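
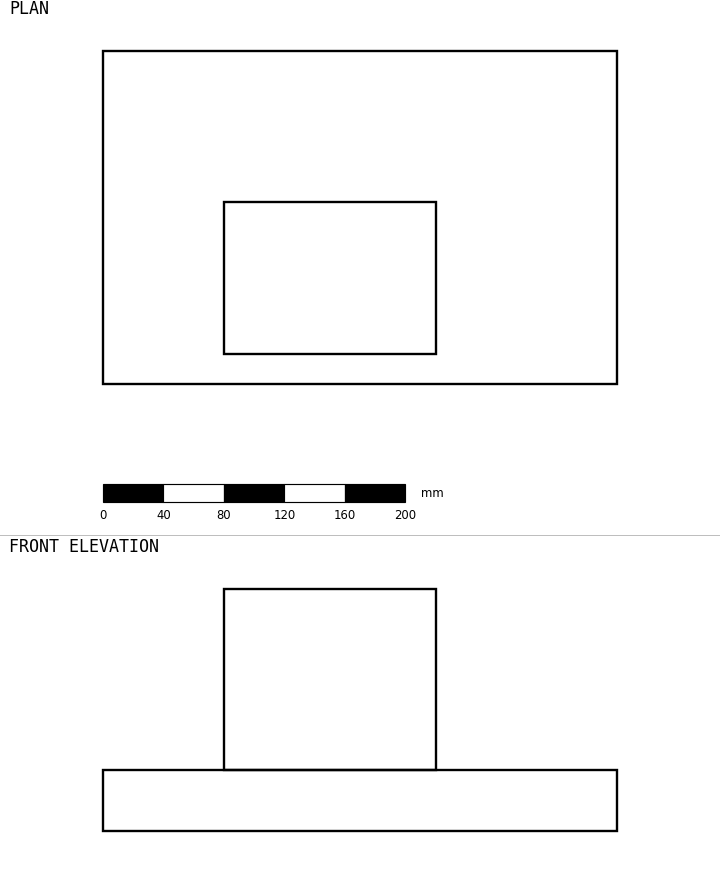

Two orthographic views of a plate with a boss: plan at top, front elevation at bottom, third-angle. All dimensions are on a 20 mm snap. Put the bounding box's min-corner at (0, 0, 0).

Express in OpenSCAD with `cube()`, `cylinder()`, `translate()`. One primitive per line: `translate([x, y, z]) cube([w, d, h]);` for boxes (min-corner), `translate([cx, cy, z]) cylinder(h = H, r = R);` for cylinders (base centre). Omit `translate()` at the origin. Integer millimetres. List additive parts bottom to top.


cube([340, 220, 40]);
translate([80, 20, 40]) cube([140, 100, 120]);


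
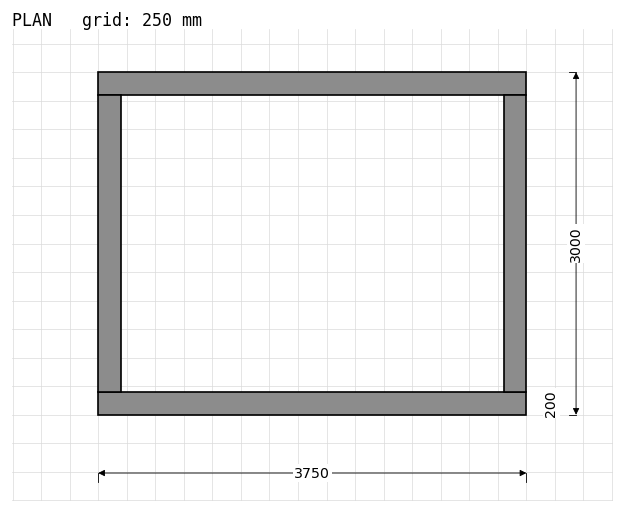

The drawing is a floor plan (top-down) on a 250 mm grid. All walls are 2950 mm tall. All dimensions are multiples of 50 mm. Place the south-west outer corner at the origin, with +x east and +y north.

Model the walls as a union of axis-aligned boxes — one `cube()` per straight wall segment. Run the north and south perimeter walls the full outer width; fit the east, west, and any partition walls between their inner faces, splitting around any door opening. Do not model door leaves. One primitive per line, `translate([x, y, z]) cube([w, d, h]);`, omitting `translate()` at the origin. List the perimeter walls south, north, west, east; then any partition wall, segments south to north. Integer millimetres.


cube([3750, 200, 2950]);
translate([0, 2800, 0]) cube([3750, 200, 2950]);
translate([0, 200, 0]) cube([200, 2600, 2950]);
translate([3550, 200, 0]) cube([200, 2600, 2950]);


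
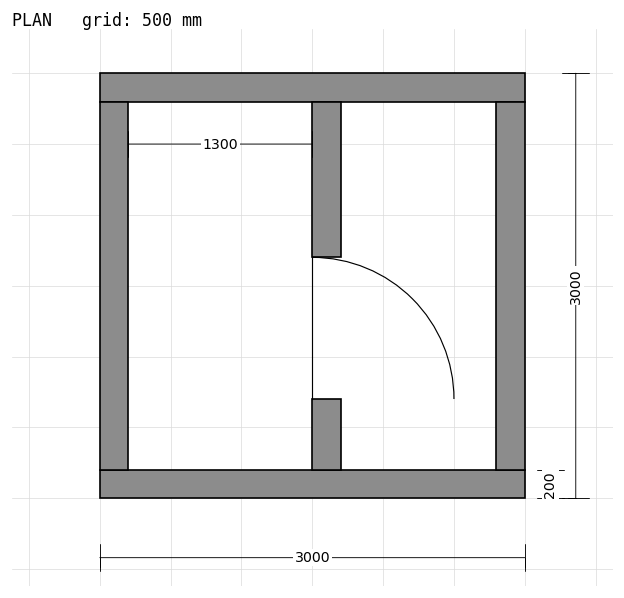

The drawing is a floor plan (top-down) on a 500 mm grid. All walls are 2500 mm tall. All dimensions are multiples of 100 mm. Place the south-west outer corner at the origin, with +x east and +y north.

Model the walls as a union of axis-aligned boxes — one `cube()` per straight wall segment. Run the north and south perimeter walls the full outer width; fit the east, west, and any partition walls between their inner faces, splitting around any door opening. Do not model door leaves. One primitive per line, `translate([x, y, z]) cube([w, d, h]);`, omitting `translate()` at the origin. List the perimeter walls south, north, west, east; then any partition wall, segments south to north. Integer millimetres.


cube([3000, 200, 2500]);
translate([0, 2800, 0]) cube([3000, 200, 2500]);
translate([0, 200, 0]) cube([200, 2600, 2500]);
translate([2800, 200, 0]) cube([200, 2600, 2500]);
translate([1500, 200, 0]) cube([200, 500, 2500]);
translate([1500, 1700, 0]) cube([200, 1100, 2500]);


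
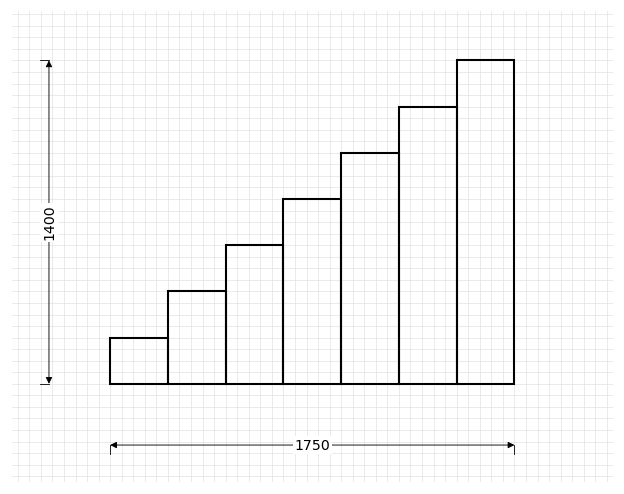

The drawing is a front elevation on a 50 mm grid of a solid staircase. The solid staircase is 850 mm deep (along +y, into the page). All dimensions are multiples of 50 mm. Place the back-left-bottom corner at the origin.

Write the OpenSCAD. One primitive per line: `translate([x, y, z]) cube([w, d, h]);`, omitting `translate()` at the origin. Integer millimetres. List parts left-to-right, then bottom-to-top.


cube([250, 850, 200]);
translate([250, 0, 0]) cube([250, 850, 400]);
translate([500, 0, 0]) cube([250, 850, 600]);
translate([750, 0, 0]) cube([250, 850, 800]);
translate([1000, 0, 0]) cube([250, 850, 1000]);
translate([1250, 0, 0]) cube([250, 850, 1200]);
translate([1500, 0, 0]) cube([250, 850, 1400]);


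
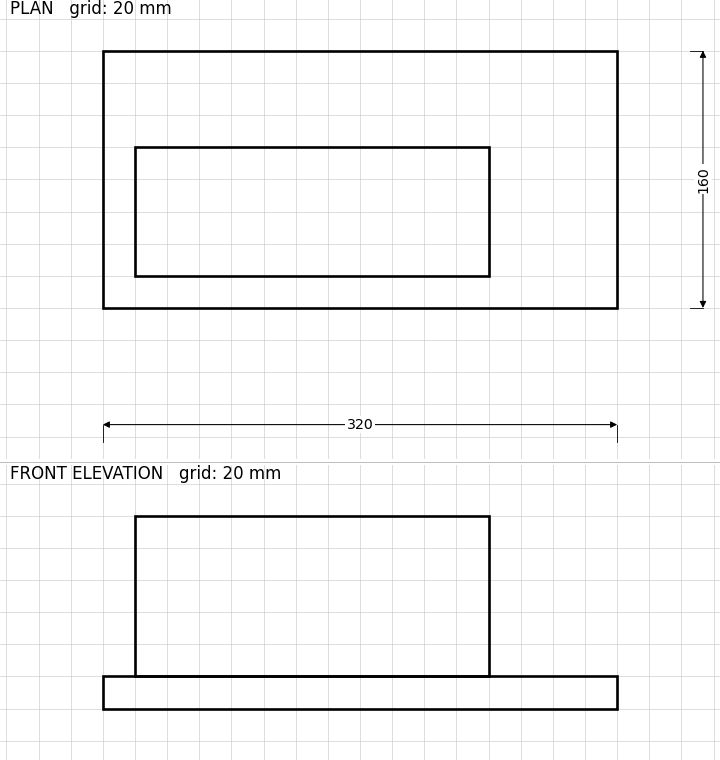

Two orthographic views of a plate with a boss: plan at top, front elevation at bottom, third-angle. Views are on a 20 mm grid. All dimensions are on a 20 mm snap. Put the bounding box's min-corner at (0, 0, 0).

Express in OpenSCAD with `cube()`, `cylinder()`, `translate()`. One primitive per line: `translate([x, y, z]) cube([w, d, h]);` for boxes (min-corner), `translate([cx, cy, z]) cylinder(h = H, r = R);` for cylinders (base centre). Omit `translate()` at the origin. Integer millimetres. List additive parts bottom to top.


cube([320, 160, 20]);
translate([20, 20, 20]) cube([220, 80, 100]);


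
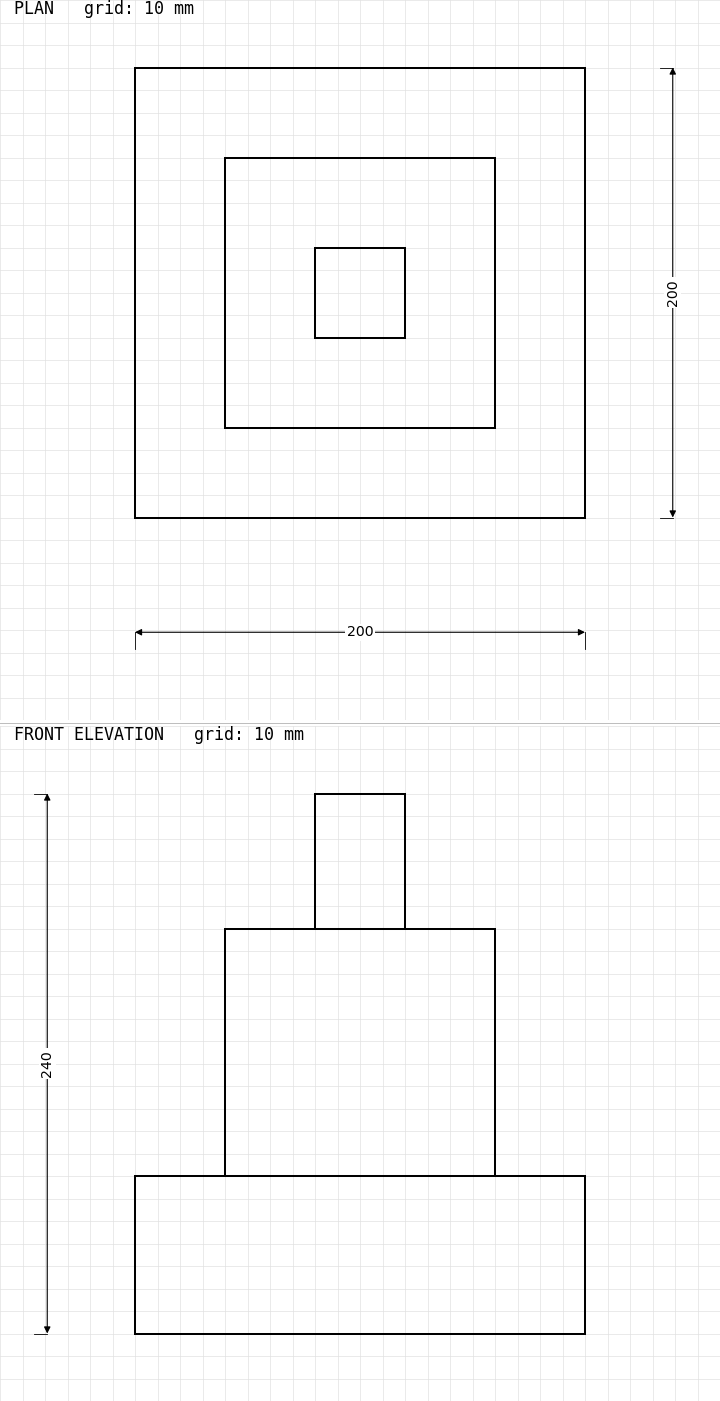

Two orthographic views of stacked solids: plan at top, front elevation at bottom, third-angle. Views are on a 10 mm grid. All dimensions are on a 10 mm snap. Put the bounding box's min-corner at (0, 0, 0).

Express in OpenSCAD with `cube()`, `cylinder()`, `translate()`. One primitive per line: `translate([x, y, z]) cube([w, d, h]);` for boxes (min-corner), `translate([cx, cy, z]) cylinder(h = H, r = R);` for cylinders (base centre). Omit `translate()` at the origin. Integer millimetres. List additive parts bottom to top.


cube([200, 200, 70]);
translate([40, 40, 70]) cube([120, 120, 110]);
translate([80, 80, 180]) cube([40, 40, 60]);


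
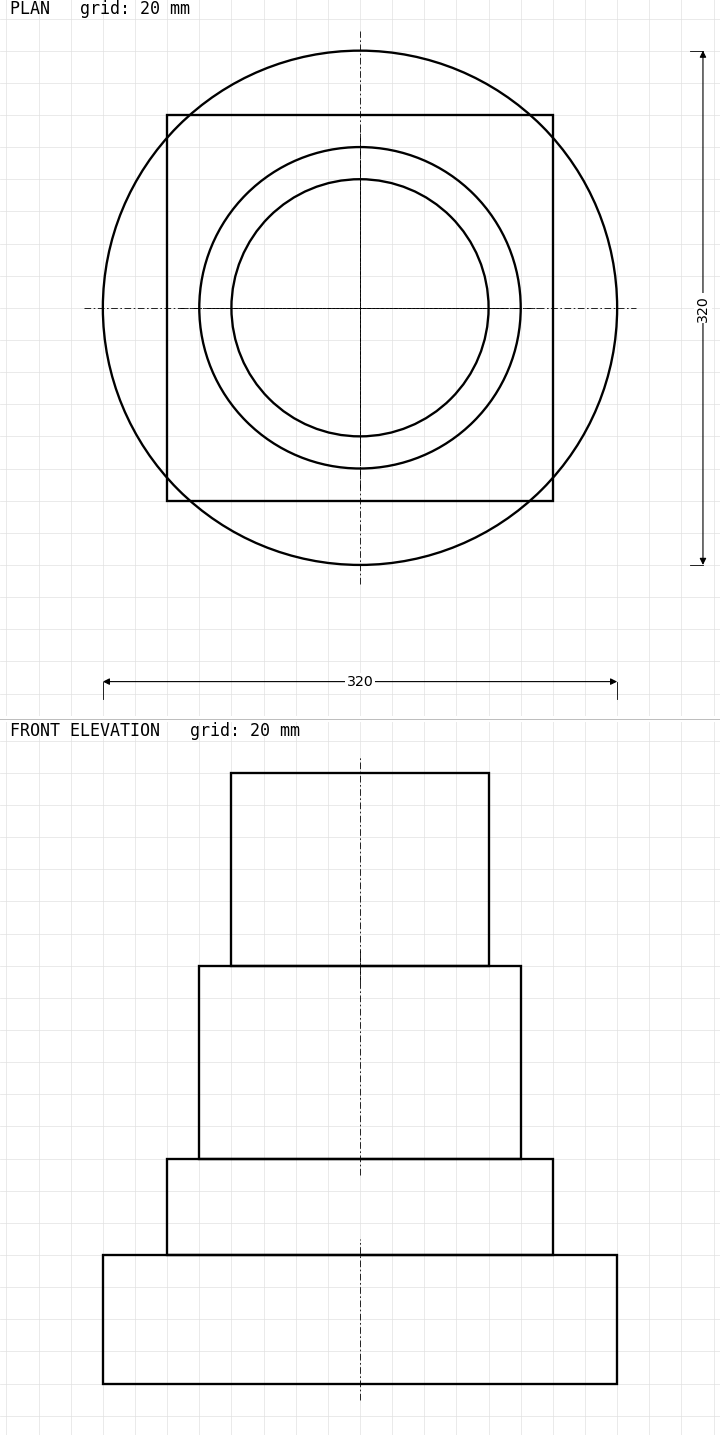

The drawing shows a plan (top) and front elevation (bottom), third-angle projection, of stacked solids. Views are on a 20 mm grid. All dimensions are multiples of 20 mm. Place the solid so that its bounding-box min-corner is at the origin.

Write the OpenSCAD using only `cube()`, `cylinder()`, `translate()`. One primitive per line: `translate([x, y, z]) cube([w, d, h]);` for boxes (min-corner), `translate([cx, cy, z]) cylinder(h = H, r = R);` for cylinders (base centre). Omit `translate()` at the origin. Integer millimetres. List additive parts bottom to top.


translate([160, 160, 0]) cylinder(h = 80, r = 160);
translate([40, 40, 80]) cube([240, 240, 60]);
translate([160, 160, 140]) cylinder(h = 120, r = 100);
translate([160, 160, 260]) cylinder(h = 120, r = 80);


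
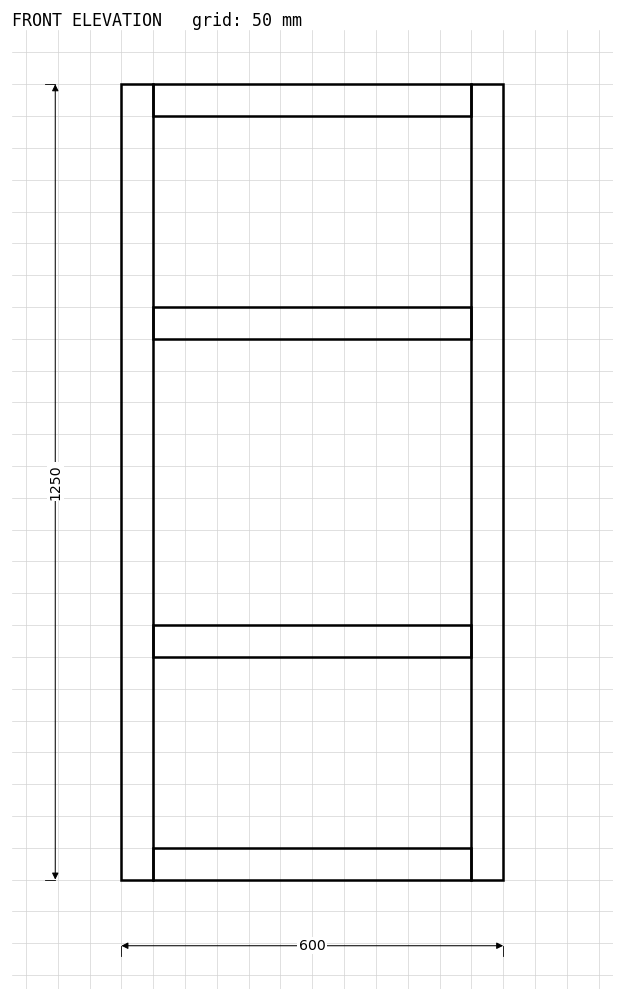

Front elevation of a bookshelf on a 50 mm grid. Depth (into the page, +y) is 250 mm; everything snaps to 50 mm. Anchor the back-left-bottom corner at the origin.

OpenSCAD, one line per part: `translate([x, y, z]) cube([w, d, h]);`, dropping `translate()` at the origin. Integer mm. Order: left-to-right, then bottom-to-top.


cube([50, 250, 1250]);
translate([50, 0, 0]) cube([500, 250, 50]);
translate([50, 0, 350]) cube([500, 250, 50]);
translate([50, 0, 850]) cube([500, 250, 50]);
translate([50, 0, 1200]) cube([500, 250, 50]);
translate([550, 0, 0]) cube([50, 250, 1250]);


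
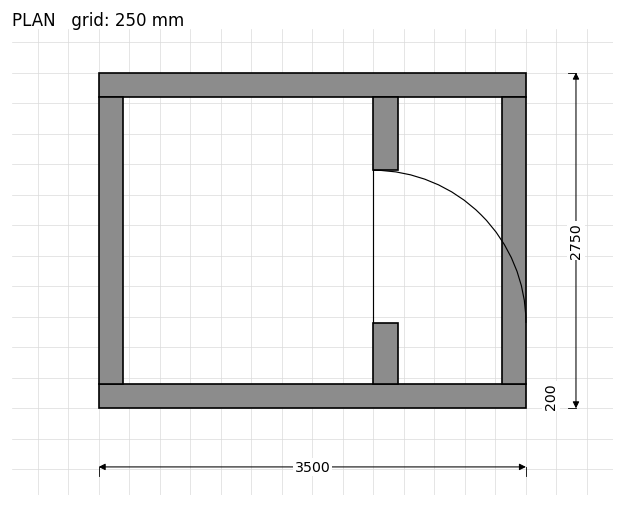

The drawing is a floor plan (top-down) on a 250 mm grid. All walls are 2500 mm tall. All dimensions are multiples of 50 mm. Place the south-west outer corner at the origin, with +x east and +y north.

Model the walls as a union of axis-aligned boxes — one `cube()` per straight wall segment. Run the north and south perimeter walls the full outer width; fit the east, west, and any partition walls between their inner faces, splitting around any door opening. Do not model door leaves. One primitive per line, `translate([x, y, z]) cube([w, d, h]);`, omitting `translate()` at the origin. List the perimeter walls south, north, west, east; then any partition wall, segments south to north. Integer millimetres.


cube([3500, 200, 2500]);
translate([0, 2550, 0]) cube([3500, 200, 2500]);
translate([0, 200, 0]) cube([200, 2350, 2500]);
translate([3300, 200, 0]) cube([200, 2350, 2500]);
translate([2250, 200, 0]) cube([200, 500, 2500]);
translate([2250, 1950, 0]) cube([200, 600, 2500]);


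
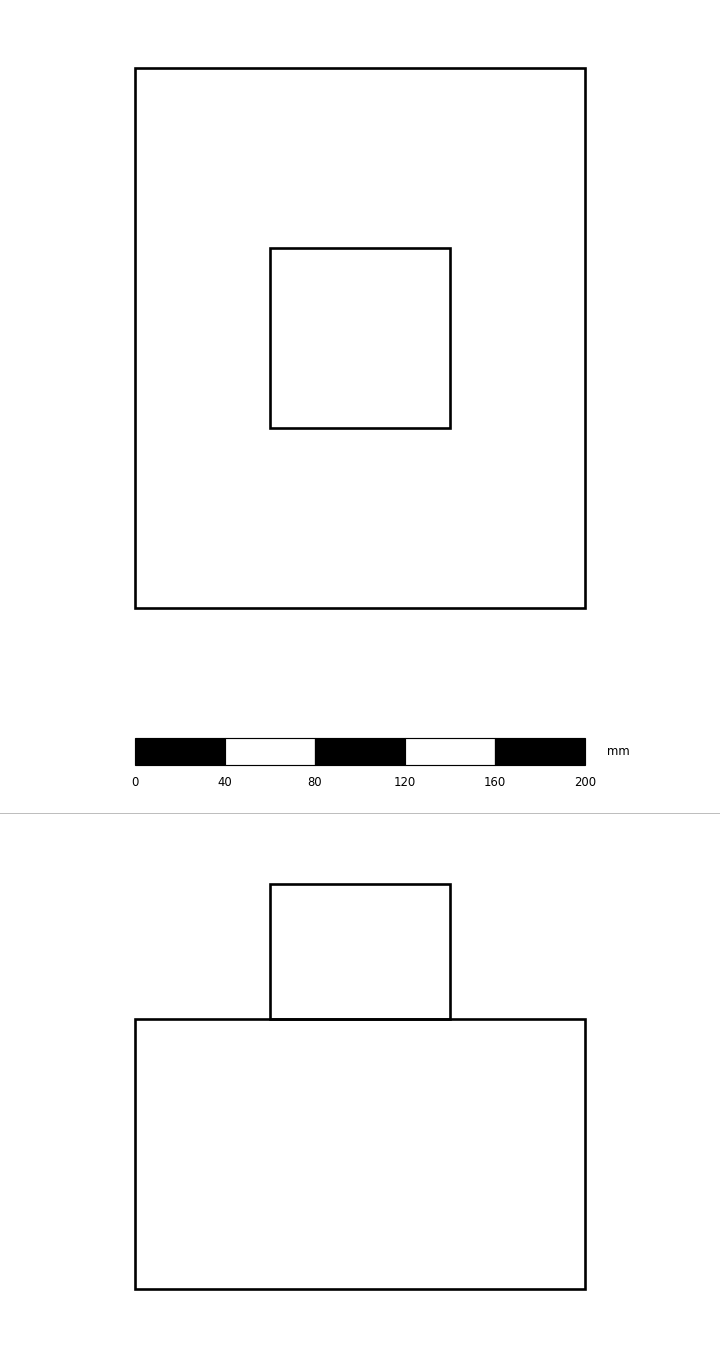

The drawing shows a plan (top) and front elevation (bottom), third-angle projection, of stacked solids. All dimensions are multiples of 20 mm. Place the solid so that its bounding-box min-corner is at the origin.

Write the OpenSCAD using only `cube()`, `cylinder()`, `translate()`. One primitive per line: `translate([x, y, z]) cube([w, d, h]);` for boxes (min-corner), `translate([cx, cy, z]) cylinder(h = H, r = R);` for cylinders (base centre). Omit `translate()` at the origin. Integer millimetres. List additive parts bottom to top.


cube([200, 240, 120]);
translate([60, 80, 120]) cube([80, 80, 60]);


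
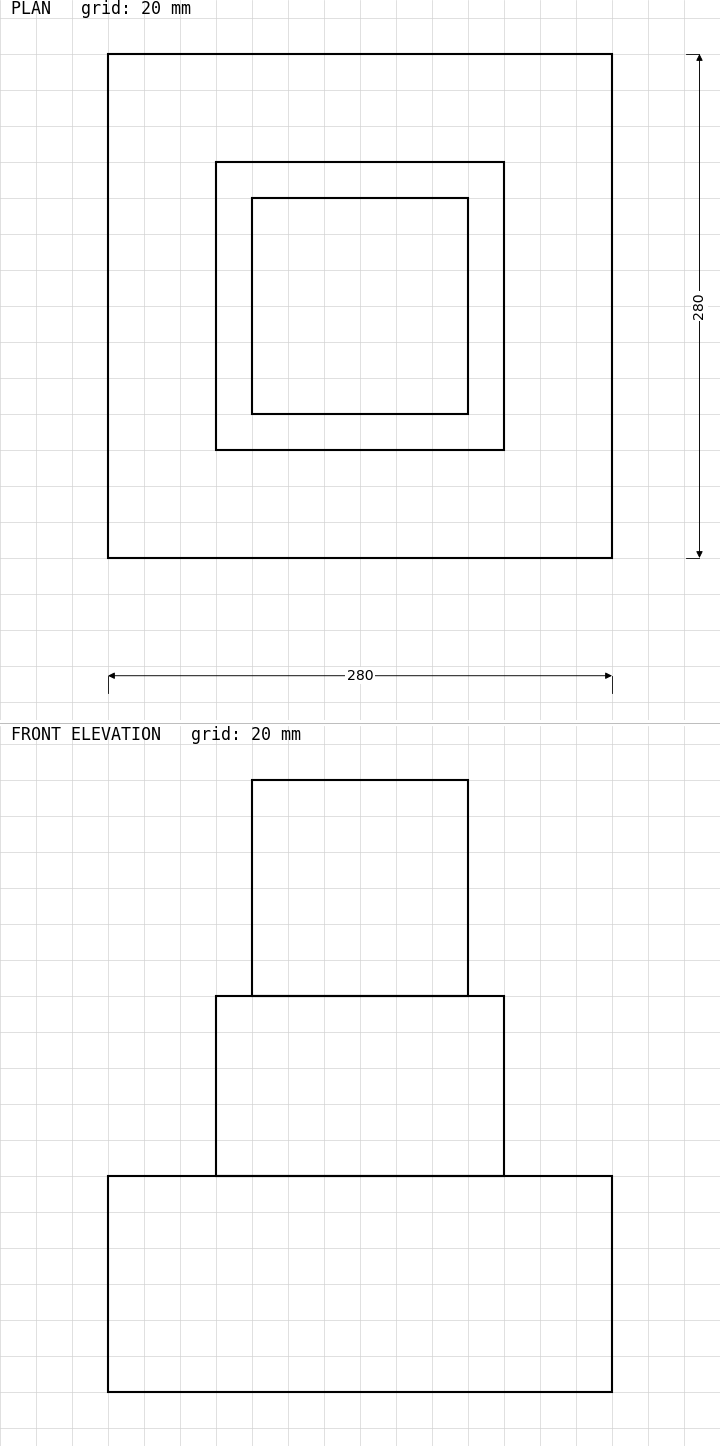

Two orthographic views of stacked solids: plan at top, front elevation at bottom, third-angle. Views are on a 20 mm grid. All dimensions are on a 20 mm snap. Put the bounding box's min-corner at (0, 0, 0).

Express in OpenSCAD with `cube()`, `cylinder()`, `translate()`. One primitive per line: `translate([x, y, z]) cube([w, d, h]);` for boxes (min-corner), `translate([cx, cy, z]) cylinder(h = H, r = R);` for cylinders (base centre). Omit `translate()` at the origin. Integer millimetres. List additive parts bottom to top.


cube([280, 280, 120]);
translate([60, 60, 120]) cube([160, 160, 100]);
translate([80, 80, 220]) cube([120, 120, 120]);


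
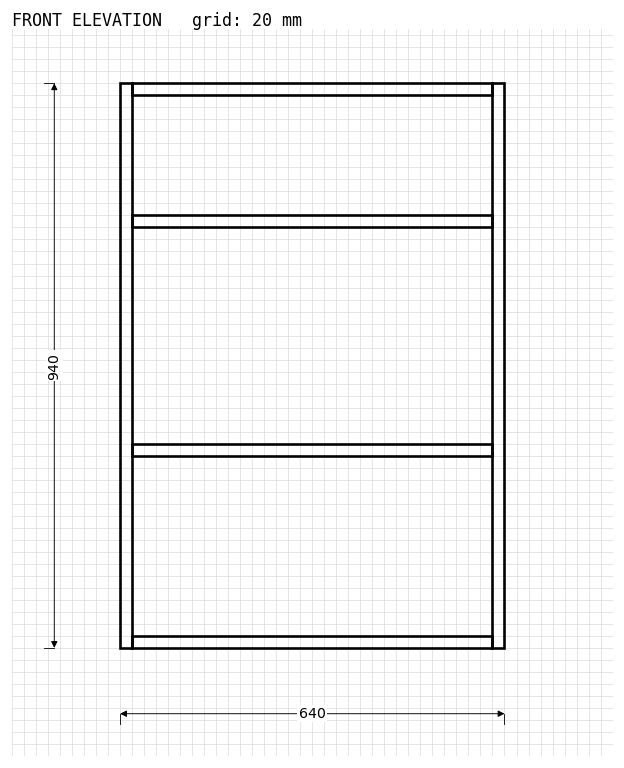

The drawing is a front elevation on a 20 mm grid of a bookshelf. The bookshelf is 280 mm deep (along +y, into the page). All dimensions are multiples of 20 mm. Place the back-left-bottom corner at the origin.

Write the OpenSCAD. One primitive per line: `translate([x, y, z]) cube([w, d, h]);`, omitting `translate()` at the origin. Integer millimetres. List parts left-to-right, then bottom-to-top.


cube([20, 280, 940]);
translate([20, 0, 0]) cube([600, 280, 20]);
translate([20, 0, 320]) cube([600, 280, 20]);
translate([20, 0, 700]) cube([600, 280, 20]);
translate([20, 0, 920]) cube([600, 280, 20]);
translate([620, 0, 0]) cube([20, 280, 940]);


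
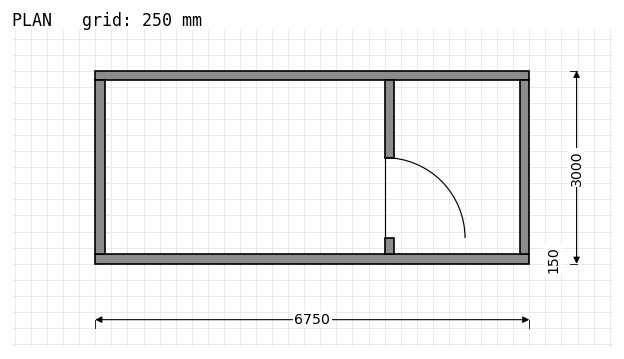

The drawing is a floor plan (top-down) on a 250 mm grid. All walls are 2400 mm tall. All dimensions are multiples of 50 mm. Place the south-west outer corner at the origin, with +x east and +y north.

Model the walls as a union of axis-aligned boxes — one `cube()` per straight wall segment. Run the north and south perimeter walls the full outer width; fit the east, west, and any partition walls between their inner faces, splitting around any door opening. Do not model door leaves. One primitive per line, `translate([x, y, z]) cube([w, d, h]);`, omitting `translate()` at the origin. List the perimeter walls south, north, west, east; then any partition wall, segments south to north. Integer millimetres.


cube([6750, 150, 2400]);
translate([0, 2850, 0]) cube([6750, 150, 2400]);
translate([0, 150, 0]) cube([150, 2700, 2400]);
translate([6600, 150, 0]) cube([150, 2700, 2400]);
translate([4500, 150, 0]) cube([150, 250, 2400]);
translate([4500, 1650, 0]) cube([150, 1200, 2400]);


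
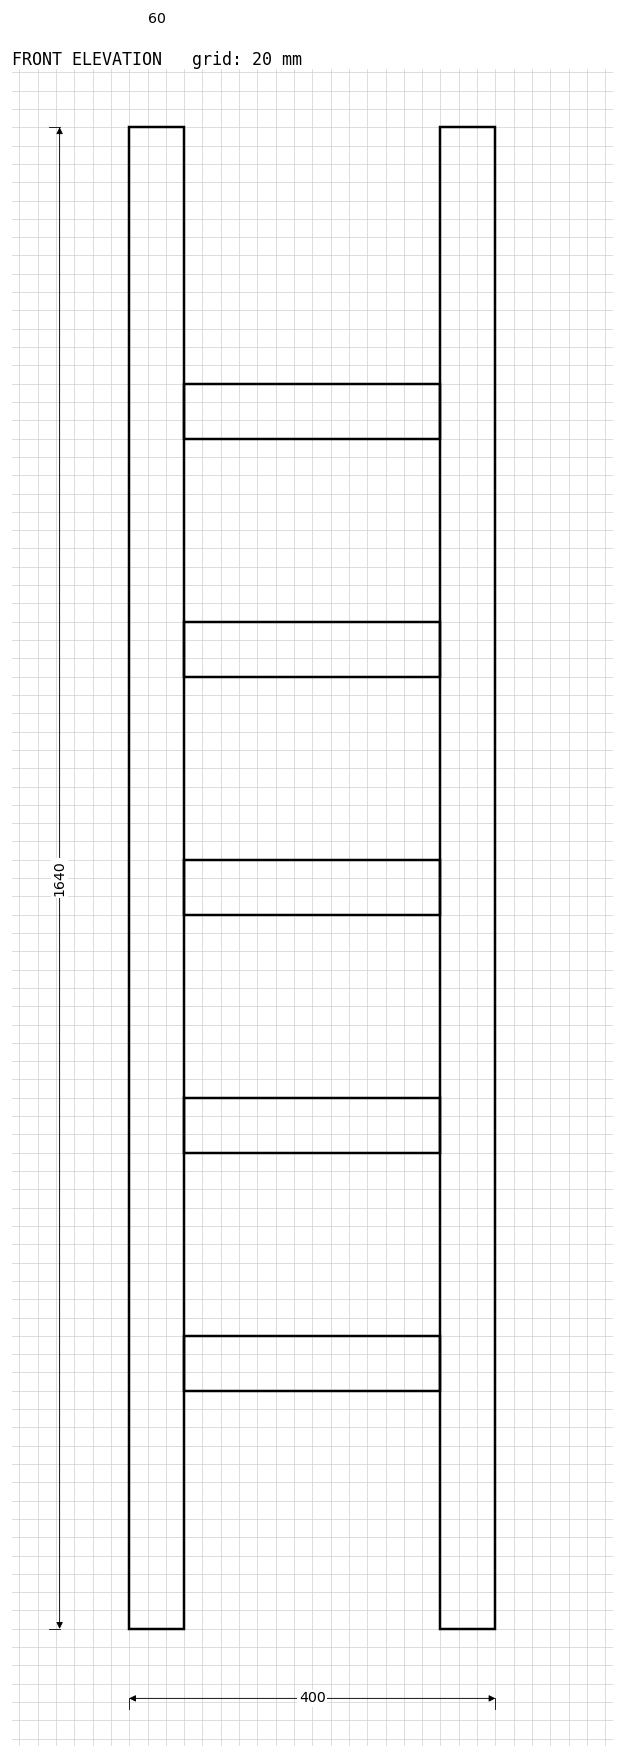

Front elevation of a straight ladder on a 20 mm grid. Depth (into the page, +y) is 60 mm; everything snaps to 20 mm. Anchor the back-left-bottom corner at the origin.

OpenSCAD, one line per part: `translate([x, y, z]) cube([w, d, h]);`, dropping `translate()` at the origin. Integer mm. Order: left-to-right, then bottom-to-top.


cube([60, 60, 1640]);
translate([60, 0, 260]) cube([280, 60, 60]);
translate([60, 0, 520]) cube([280, 60, 60]);
translate([60, 0, 780]) cube([280, 60, 60]);
translate([60, 0, 1040]) cube([280, 60, 60]);
translate([60, 0, 1300]) cube([280, 60, 60]);
translate([340, 0, 0]) cube([60, 60, 1640]);


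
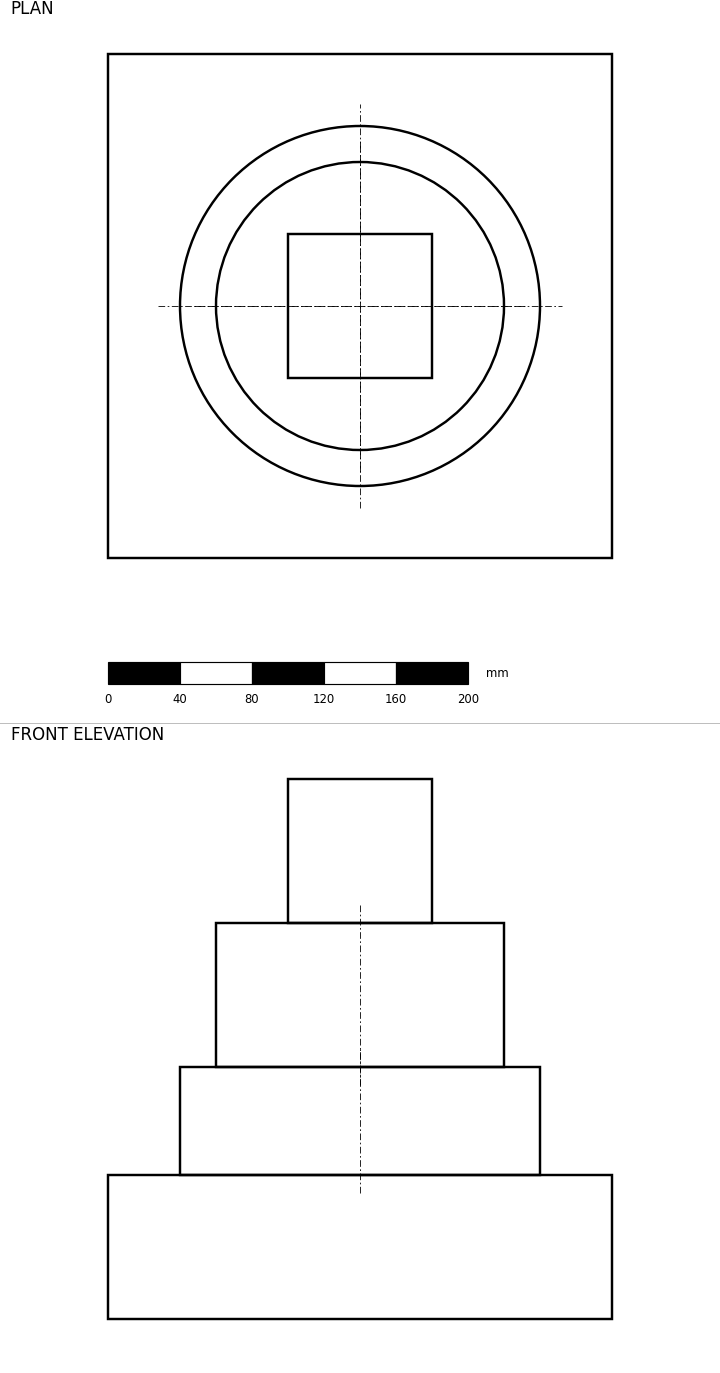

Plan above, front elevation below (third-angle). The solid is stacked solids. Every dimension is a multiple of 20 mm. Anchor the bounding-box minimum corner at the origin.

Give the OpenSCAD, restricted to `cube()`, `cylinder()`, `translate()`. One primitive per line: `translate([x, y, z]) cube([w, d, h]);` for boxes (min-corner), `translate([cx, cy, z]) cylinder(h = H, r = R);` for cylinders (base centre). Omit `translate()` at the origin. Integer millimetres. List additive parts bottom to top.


cube([280, 280, 80]);
translate([140, 140, 80]) cylinder(h = 60, r = 100);
translate([140, 140, 140]) cylinder(h = 80, r = 80);
translate([100, 100, 220]) cube([80, 80, 80]);


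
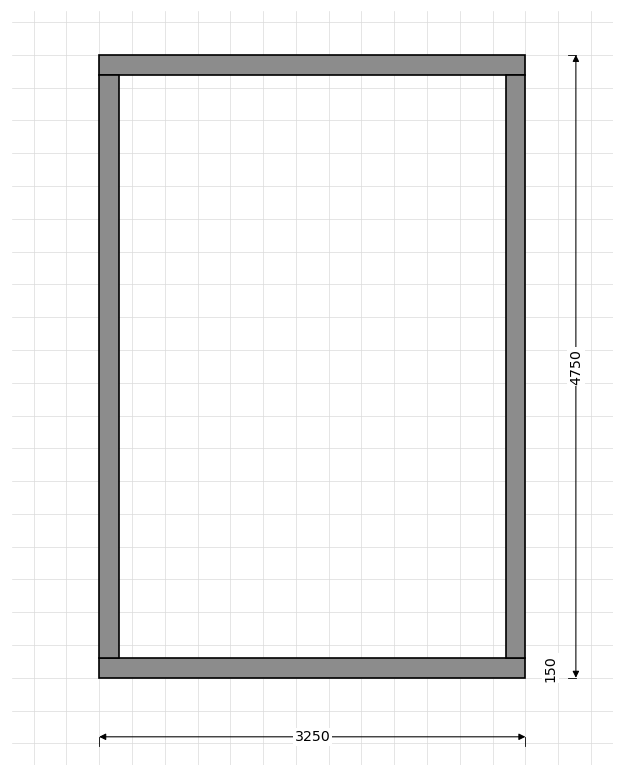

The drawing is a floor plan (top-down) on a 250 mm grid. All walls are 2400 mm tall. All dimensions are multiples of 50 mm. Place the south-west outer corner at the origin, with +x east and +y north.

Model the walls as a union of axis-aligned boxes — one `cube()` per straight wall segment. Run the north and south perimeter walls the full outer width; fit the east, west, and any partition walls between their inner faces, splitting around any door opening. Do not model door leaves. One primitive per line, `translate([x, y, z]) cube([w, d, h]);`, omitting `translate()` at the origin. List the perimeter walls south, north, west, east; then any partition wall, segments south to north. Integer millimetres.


cube([3250, 150, 2400]);
translate([0, 4600, 0]) cube([3250, 150, 2400]);
translate([0, 150, 0]) cube([150, 4450, 2400]);
translate([3100, 150, 0]) cube([150, 4450, 2400]);


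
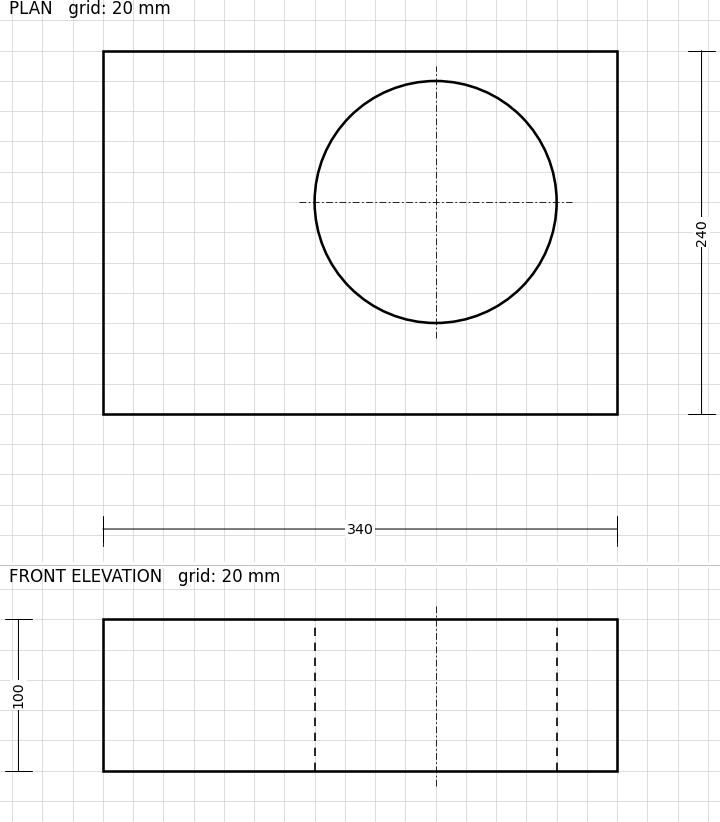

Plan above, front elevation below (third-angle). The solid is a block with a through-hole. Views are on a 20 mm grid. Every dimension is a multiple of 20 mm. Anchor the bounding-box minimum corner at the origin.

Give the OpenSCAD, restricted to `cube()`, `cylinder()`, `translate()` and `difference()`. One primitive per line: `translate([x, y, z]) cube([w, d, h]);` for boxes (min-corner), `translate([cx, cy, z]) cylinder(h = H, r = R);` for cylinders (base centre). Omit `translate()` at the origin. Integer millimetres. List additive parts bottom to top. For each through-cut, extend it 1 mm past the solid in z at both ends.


difference() {
  cube([340, 240, 100]);
  translate([220, 140, -1]) cylinder(h = 102, r = 80);
}


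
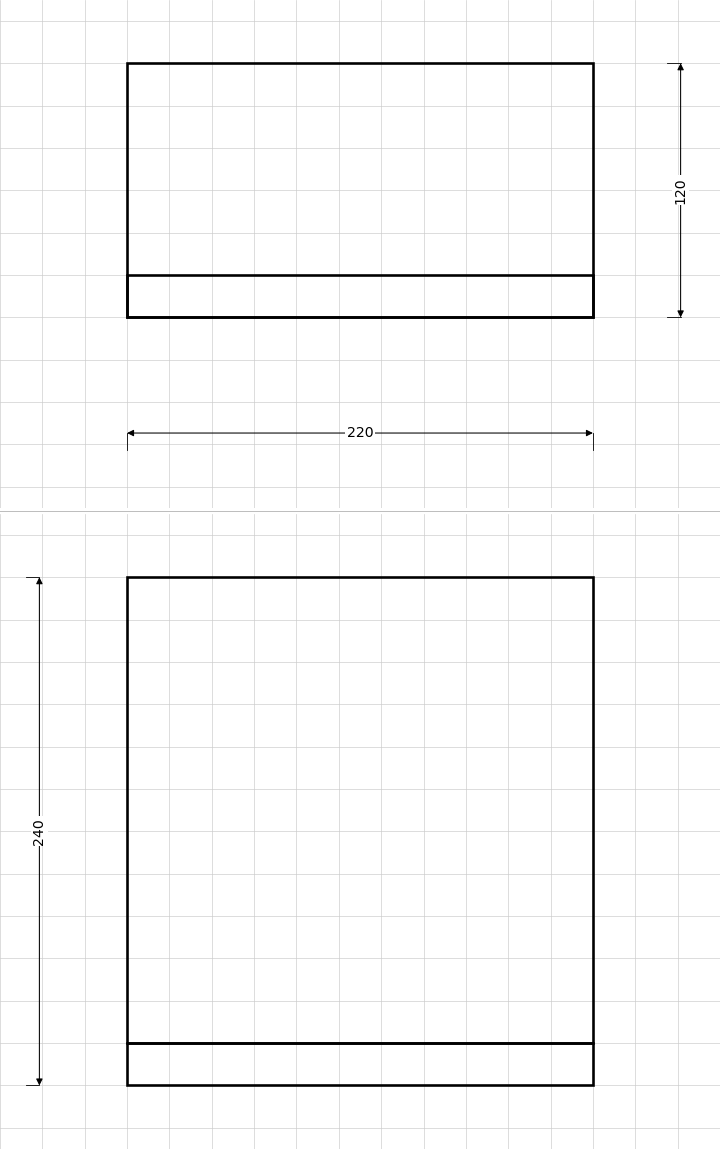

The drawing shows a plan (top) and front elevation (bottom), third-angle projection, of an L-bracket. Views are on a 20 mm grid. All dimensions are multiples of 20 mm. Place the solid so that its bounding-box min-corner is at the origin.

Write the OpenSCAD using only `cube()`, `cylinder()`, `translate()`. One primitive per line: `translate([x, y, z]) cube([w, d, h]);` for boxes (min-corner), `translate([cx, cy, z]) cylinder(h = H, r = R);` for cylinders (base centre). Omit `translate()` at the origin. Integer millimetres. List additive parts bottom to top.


cube([220, 120, 20]);
translate([0, 0, 20]) cube([220, 20, 220]);


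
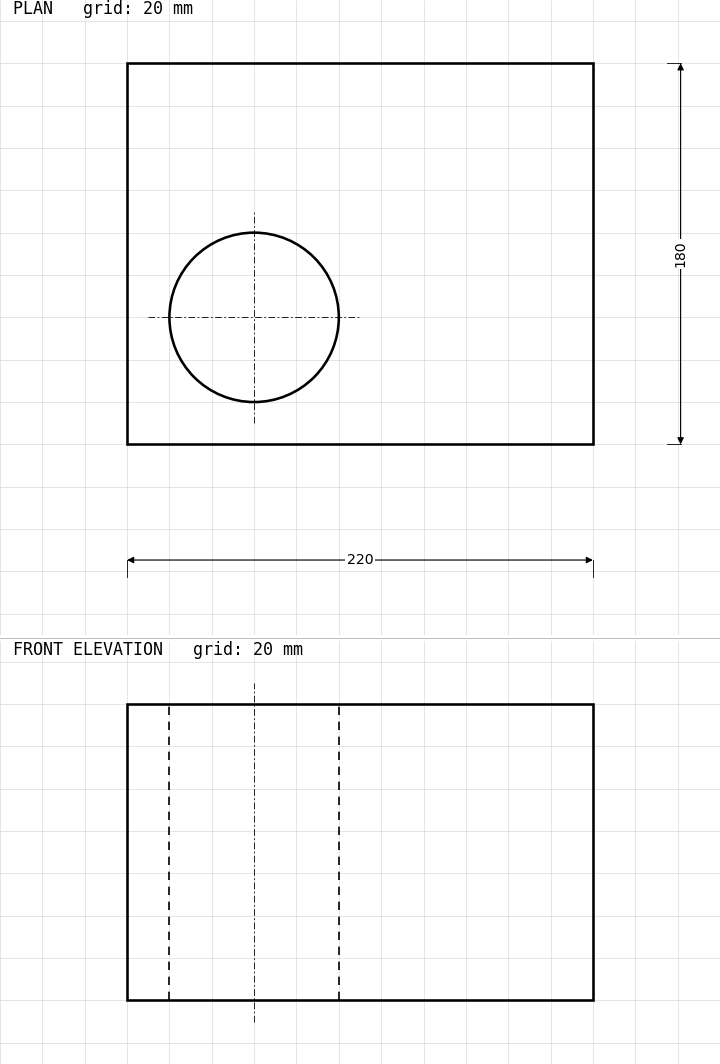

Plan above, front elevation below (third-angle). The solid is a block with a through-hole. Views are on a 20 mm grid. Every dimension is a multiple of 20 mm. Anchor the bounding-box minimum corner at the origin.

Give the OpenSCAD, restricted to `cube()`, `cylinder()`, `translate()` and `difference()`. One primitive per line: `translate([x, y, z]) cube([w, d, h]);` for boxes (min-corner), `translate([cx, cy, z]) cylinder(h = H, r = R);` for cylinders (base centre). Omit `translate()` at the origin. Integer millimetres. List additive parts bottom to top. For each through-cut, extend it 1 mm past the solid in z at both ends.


difference() {
  cube([220, 180, 140]);
  translate([60, 60, -1]) cylinder(h = 142, r = 40);
}


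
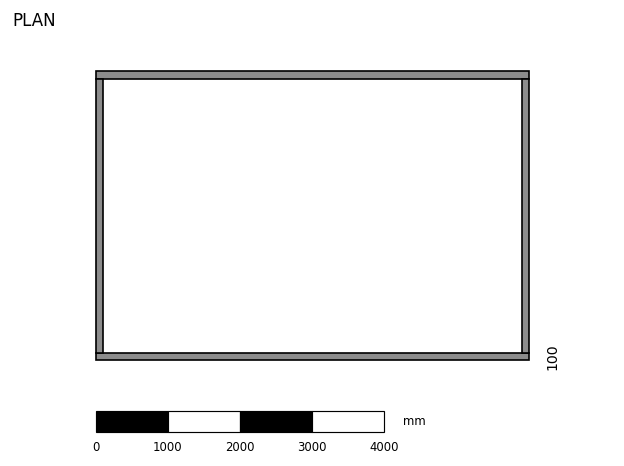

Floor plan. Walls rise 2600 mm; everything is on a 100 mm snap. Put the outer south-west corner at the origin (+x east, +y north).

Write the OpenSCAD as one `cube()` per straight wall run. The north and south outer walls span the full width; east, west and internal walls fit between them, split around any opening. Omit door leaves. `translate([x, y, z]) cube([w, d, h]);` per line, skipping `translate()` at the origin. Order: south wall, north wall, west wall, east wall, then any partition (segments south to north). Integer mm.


cube([6000, 100, 2600]);
translate([0, 3900, 0]) cube([6000, 100, 2600]);
translate([0, 100, 0]) cube([100, 3800, 2600]);
translate([5900, 100, 0]) cube([100, 3800, 2600]);


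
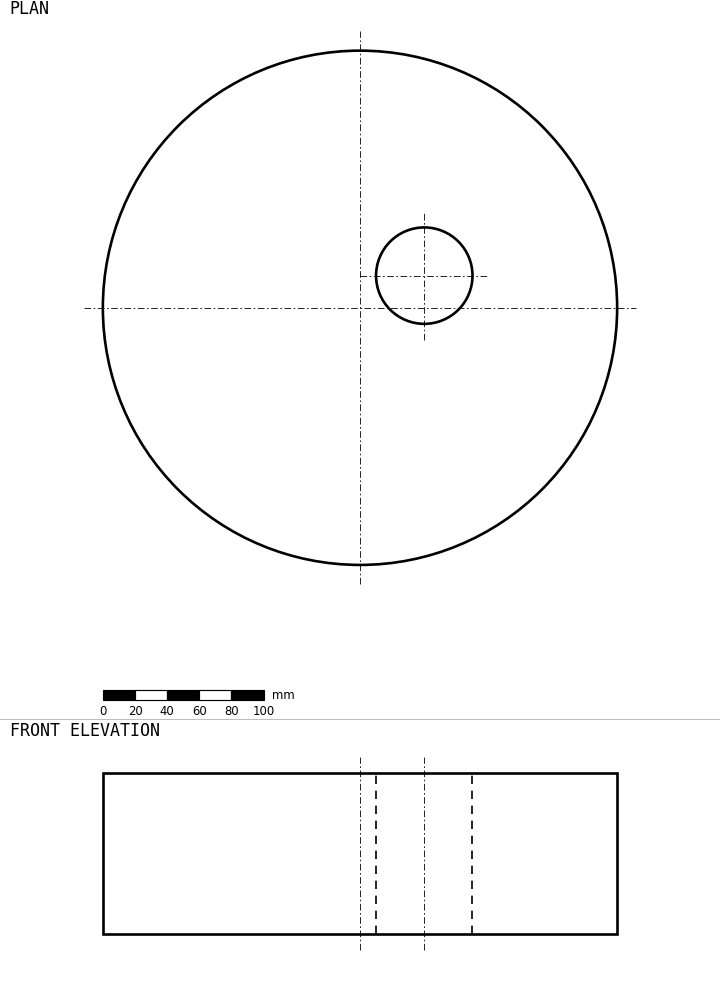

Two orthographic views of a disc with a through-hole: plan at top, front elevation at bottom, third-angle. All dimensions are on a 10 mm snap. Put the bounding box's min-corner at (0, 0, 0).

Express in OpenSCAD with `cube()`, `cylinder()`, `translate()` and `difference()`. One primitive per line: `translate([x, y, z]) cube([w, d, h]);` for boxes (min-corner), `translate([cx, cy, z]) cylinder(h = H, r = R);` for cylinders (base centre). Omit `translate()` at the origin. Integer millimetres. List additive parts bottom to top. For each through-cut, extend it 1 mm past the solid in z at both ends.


difference() {
  translate([160, 160, 0]) cylinder(h = 100, r = 160);
  translate([200, 180, -1]) cylinder(h = 102, r = 30);
}


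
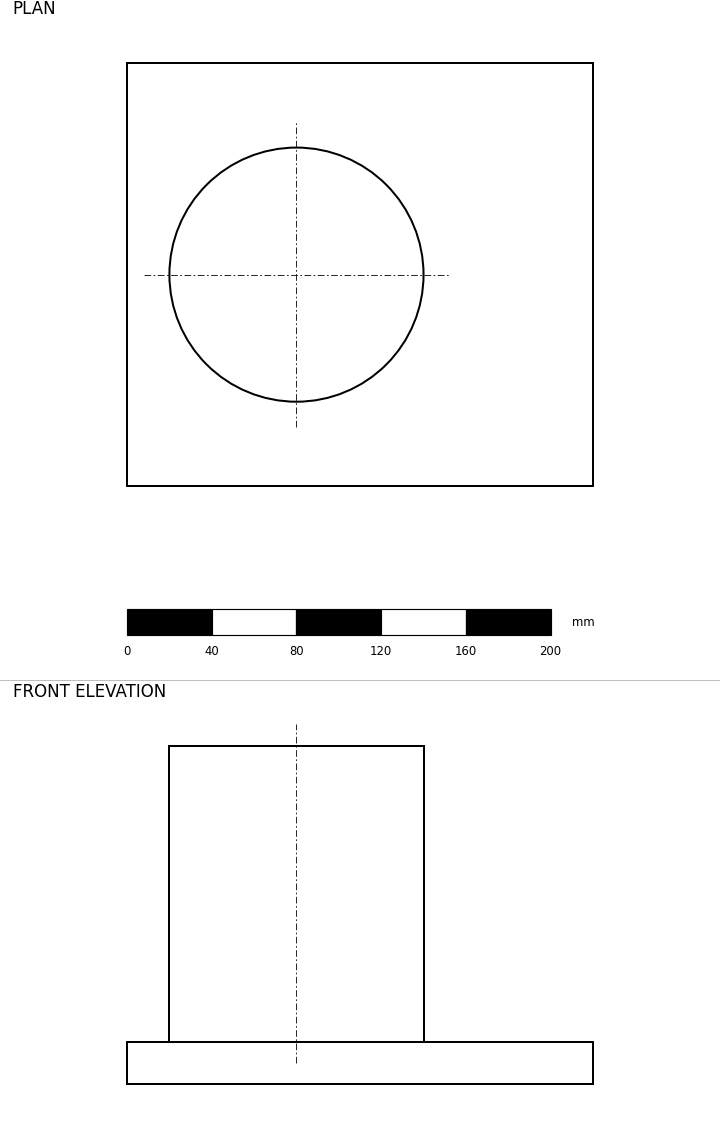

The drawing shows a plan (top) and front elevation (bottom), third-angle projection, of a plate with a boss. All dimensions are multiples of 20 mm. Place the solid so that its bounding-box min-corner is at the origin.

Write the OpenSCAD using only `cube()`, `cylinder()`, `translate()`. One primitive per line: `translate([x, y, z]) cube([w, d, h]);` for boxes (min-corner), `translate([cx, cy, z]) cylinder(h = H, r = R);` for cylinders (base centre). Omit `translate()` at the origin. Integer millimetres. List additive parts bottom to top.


cube([220, 200, 20]);
translate([80, 100, 20]) cylinder(h = 140, r = 60);


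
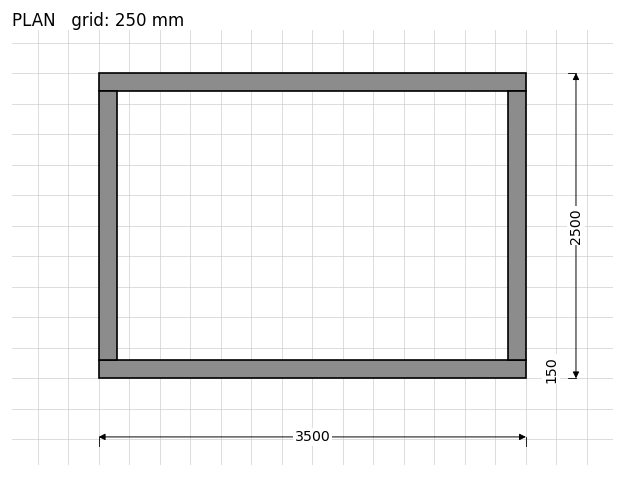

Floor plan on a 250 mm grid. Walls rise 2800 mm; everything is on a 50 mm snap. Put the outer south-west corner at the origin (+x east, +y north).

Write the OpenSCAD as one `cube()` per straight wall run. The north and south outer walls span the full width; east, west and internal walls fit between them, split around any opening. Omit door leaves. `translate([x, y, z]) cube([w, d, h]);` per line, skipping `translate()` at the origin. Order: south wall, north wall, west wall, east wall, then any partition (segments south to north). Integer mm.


cube([3500, 150, 2800]);
translate([0, 2350, 0]) cube([3500, 150, 2800]);
translate([0, 150, 0]) cube([150, 2200, 2800]);
translate([3350, 150, 0]) cube([150, 2200, 2800]);


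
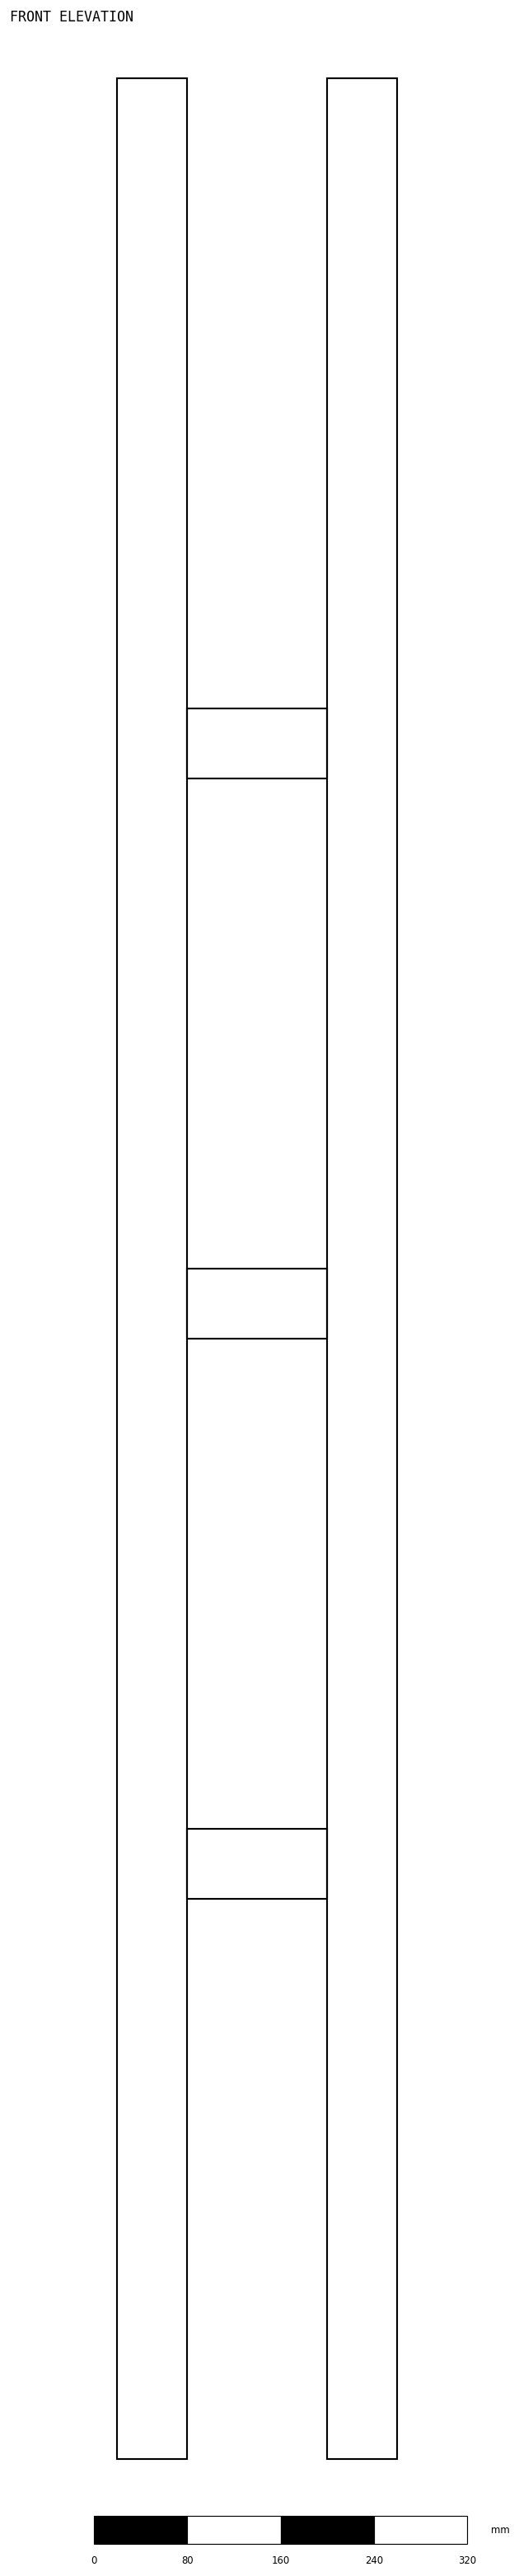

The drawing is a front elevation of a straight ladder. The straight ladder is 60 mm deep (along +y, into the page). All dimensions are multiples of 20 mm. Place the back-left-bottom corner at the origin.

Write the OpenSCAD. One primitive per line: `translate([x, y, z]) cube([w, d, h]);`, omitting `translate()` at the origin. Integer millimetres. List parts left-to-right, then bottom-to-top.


cube([60, 60, 2040]);
translate([60, 0, 480]) cube([120, 60, 60]);
translate([60, 0, 960]) cube([120, 60, 60]);
translate([60, 0, 1440]) cube([120, 60, 60]);
translate([180, 0, 0]) cube([60, 60, 2040]);


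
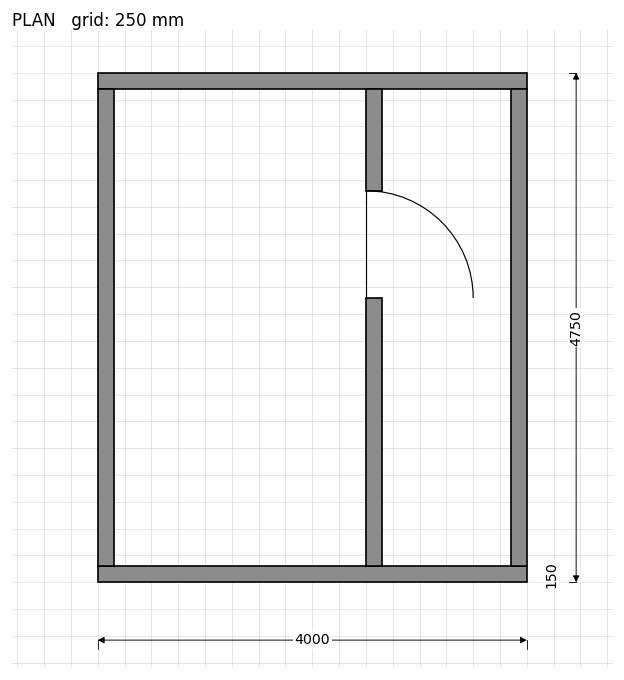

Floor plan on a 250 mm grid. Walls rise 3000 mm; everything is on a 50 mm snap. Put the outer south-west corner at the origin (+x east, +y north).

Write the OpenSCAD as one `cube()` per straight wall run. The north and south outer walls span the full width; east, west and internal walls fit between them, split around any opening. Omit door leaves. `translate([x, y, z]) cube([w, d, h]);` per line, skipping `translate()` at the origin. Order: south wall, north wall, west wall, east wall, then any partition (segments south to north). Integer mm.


cube([4000, 150, 3000]);
translate([0, 4600, 0]) cube([4000, 150, 3000]);
translate([0, 150, 0]) cube([150, 4450, 3000]);
translate([3850, 150, 0]) cube([150, 4450, 3000]);
translate([2500, 150, 0]) cube([150, 2500, 3000]);
translate([2500, 3650, 0]) cube([150, 950, 3000]);


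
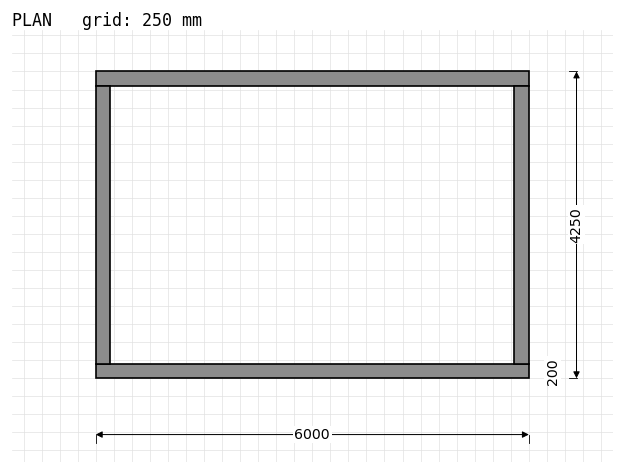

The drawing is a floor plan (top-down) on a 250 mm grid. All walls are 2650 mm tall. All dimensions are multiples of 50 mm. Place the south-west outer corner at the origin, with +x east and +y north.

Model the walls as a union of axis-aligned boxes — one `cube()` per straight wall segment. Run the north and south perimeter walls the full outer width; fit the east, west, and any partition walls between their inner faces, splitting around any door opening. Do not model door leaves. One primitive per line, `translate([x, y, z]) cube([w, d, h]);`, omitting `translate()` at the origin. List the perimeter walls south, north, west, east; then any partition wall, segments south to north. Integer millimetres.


cube([6000, 200, 2650]);
translate([0, 4050, 0]) cube([6000, 200, 2650]);
translate([0, 200, 0]) cube([200, 3850, 2650]);
translate([5800, 200, 0]) cube([200, 3850, 2650]);


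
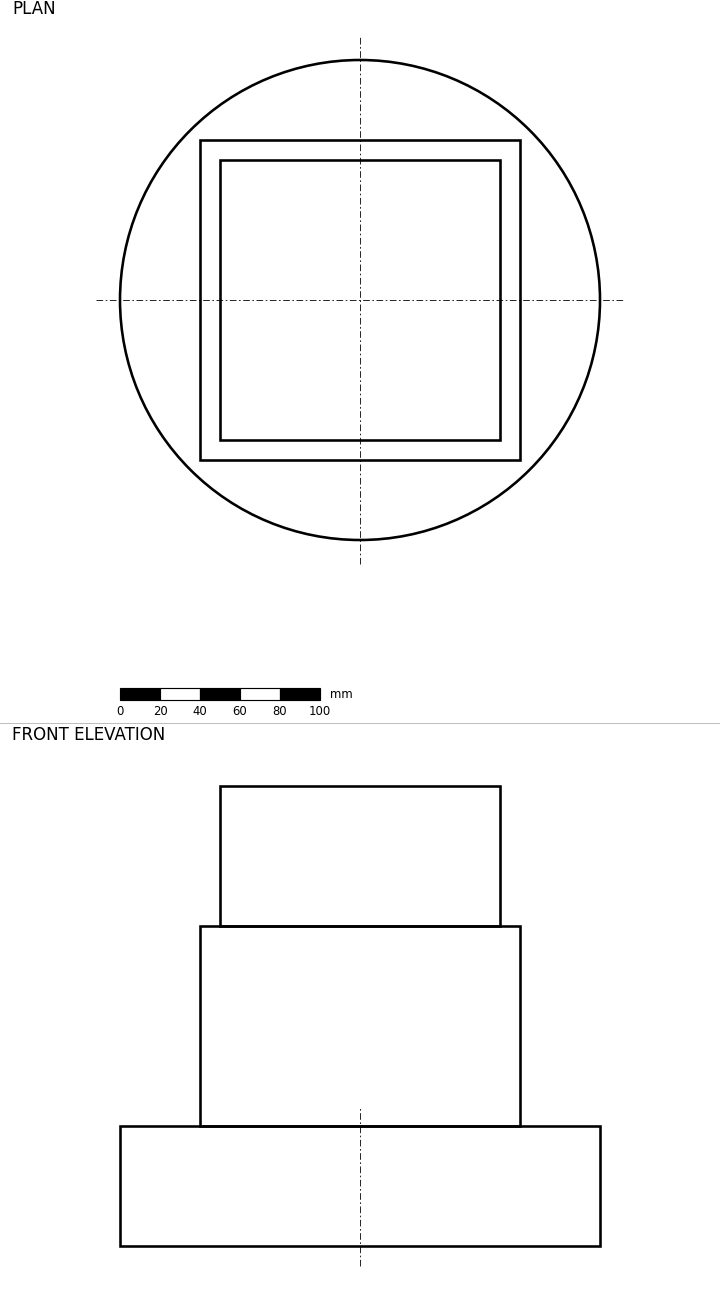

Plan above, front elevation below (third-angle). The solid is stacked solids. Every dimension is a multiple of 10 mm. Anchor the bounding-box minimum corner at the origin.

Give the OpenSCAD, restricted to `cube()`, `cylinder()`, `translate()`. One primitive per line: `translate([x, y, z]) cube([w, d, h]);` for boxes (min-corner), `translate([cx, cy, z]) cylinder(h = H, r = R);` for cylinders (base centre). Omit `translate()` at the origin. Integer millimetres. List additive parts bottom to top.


translate([120, 120, 0]) cylinder(h = 60, r = 120);
translate([40, 40, 60]) cube([160, 160, 100]);
translate([50, 50, 160]) cube([140, 140, 70]);


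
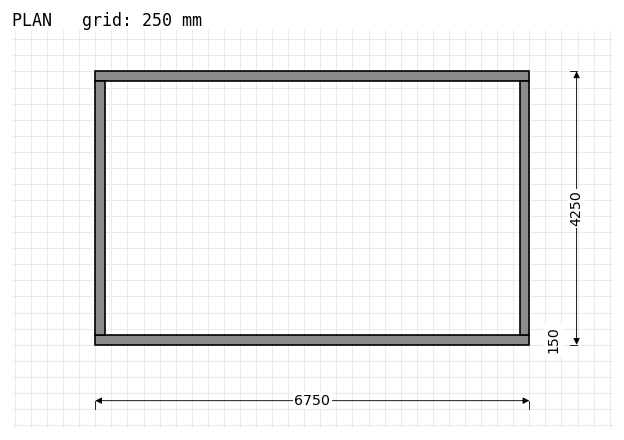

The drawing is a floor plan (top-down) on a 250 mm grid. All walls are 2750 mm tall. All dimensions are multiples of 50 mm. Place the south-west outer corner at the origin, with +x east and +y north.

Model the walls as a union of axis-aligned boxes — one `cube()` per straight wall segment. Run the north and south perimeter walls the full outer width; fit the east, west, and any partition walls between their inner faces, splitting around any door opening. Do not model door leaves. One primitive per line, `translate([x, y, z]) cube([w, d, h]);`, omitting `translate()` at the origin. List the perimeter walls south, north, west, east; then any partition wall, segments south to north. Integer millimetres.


cube([6750, 150, 2750]);
translate([0, 4100, 0]) cube([6750, 150, 2750]);
translate([0, 150, 0]) cube([150, 3950, 2750]);
translate([6600, 150, 0]) cube([150, 3950, 2750]);


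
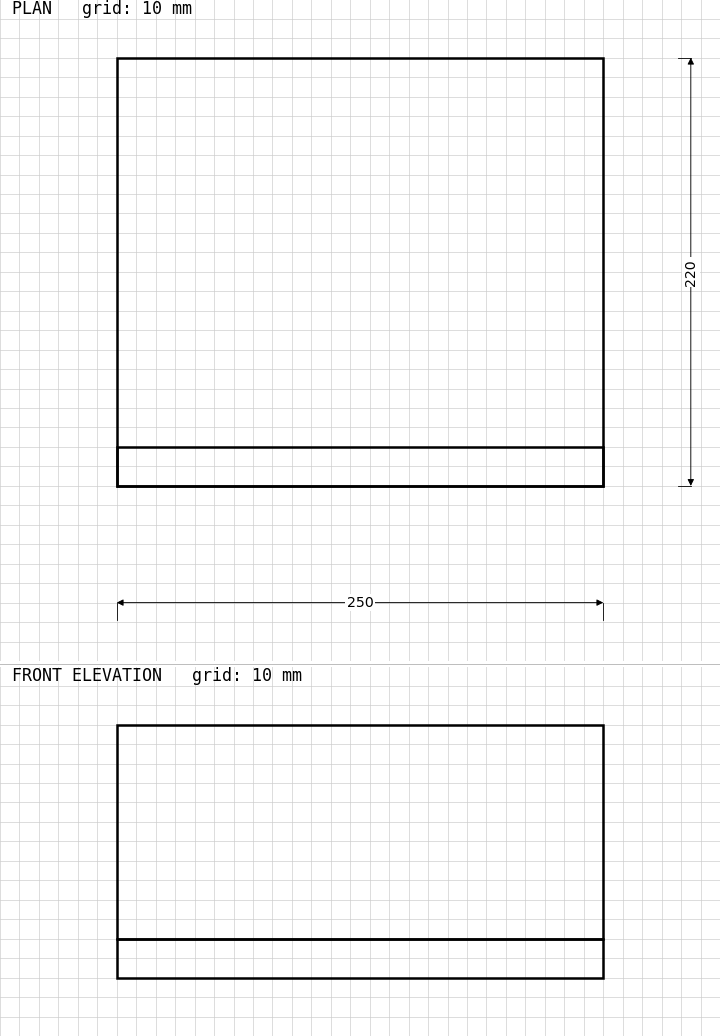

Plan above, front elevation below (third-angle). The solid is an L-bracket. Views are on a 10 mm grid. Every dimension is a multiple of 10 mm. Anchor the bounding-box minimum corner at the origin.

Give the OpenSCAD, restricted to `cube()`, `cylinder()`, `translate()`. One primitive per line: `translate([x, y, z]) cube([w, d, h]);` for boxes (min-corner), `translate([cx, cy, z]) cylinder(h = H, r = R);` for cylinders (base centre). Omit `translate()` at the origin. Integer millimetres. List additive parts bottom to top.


cube([250, 220, 20]);
translate([0, 0, 20]) cube([250, 20, 110]);


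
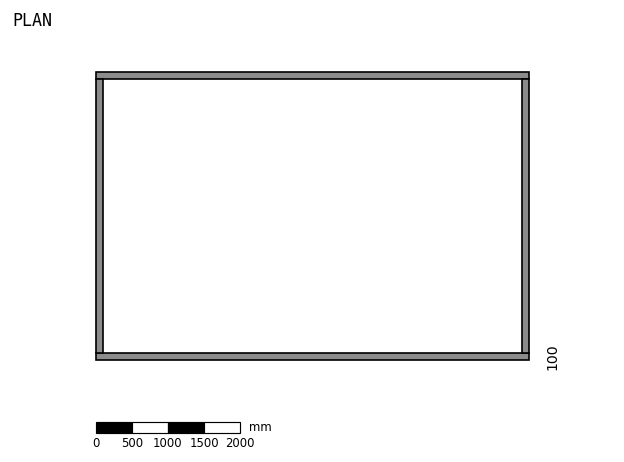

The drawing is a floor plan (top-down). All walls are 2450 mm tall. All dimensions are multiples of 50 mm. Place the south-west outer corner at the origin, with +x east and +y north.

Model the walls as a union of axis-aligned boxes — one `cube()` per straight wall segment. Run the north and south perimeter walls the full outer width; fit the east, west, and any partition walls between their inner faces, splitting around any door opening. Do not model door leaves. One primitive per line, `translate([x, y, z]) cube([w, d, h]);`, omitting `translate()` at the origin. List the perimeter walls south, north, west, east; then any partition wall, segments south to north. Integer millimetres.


cube([6000, 100, 2450]);
translate([0, 3900, 0]) cube([6000, 100, 2450]);
translate([0, 100, 0]) cube([100, 3800, 2450]);
translate([5900, 100, 0]) cube([100, 3800, 2450]);


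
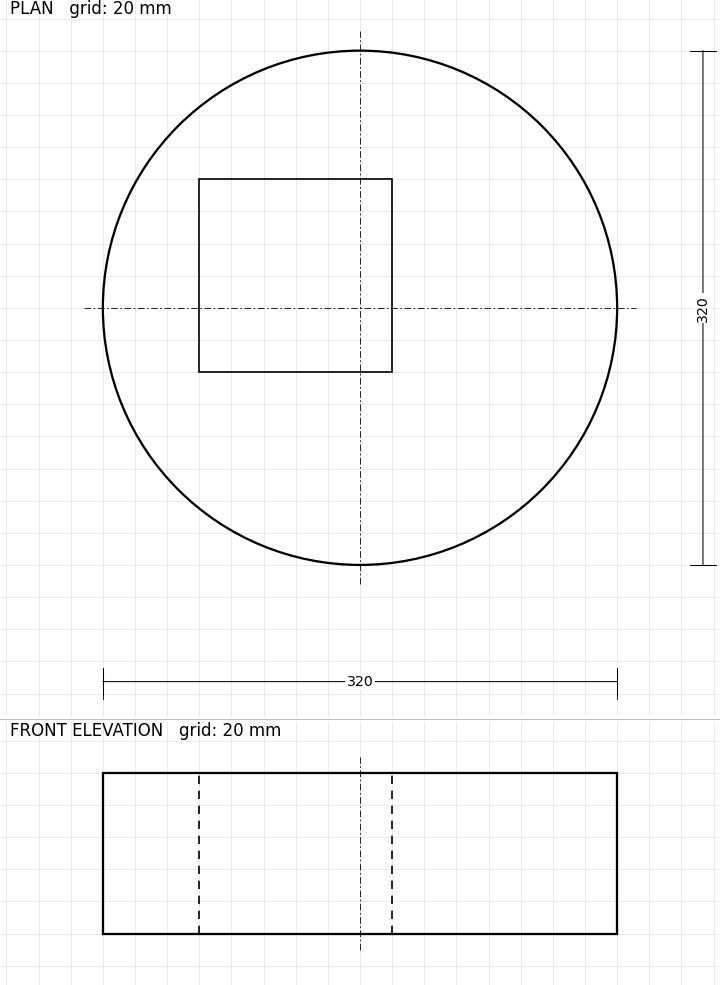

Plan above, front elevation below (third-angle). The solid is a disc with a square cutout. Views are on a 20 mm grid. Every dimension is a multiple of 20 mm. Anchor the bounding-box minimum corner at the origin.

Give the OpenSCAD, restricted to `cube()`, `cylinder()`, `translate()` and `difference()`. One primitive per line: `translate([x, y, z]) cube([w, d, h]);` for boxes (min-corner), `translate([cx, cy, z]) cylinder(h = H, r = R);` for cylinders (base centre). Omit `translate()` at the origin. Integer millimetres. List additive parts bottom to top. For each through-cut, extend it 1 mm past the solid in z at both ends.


difference() {
  translate([160, 160, 0]) cylinder(h = 100, r = 160);
  translate([60, 120, -1]) cube([120, 120, 102]);
}


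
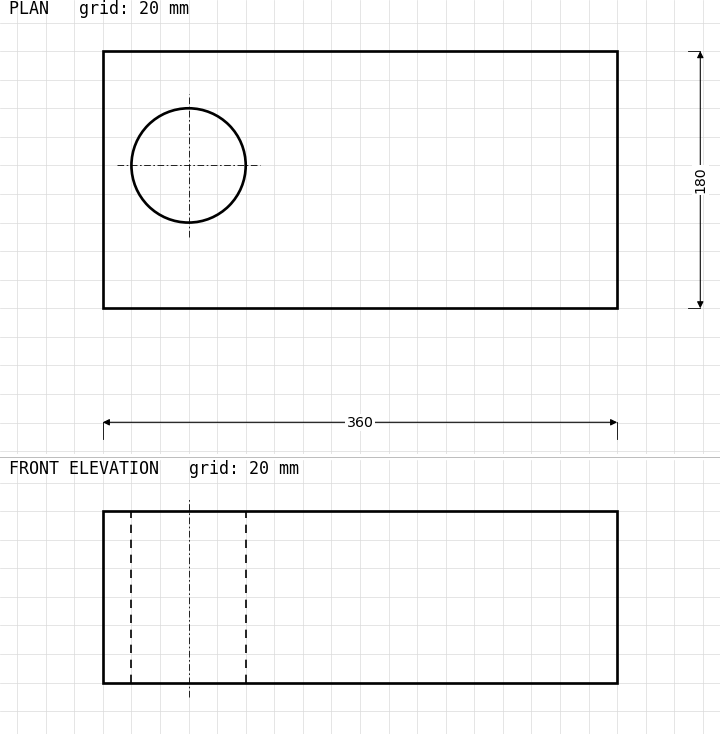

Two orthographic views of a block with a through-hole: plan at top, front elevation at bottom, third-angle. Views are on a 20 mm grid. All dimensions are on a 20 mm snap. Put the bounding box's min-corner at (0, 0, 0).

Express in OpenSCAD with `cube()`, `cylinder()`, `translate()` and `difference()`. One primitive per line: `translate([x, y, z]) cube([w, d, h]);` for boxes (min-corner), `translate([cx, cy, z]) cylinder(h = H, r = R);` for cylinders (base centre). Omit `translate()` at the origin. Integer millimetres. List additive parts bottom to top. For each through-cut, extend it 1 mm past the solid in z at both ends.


difference() {
  cube([360, 180, 120]);
  translate([60, 100, -1]) cylinder(h = 122, r = 40);
}


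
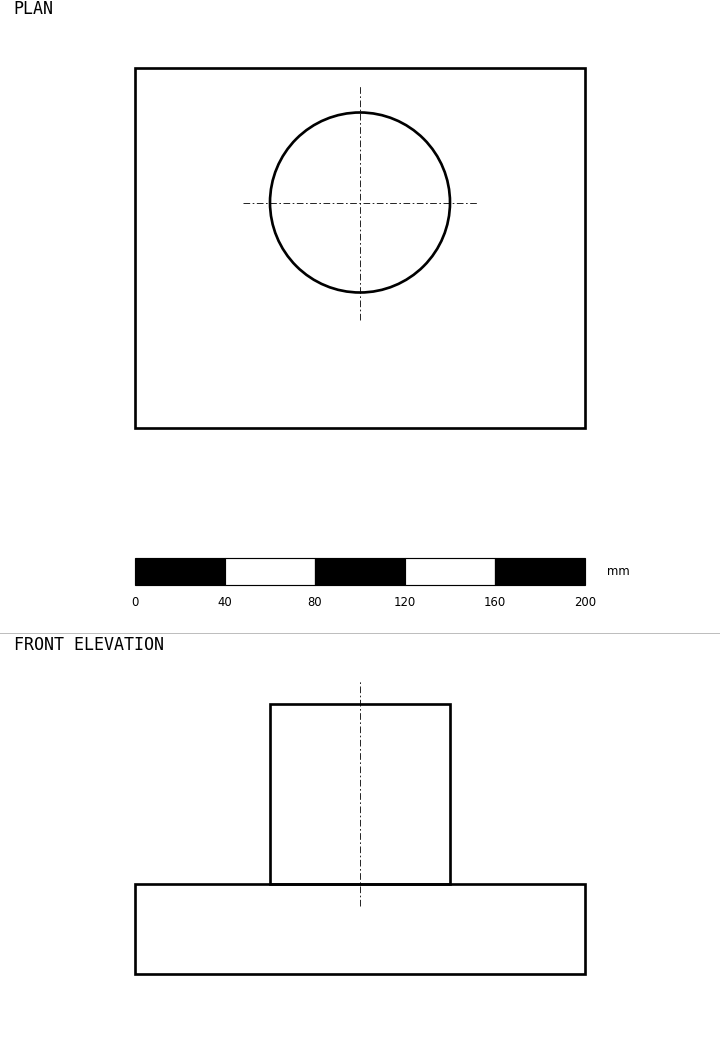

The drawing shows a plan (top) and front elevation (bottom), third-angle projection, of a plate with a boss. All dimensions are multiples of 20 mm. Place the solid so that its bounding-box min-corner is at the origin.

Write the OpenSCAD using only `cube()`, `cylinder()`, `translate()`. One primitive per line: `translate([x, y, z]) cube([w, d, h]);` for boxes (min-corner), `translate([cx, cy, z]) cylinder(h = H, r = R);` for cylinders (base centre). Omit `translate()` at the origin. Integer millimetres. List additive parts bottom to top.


cube([200, 160, 40]);
translate([100, 100, 40]) cylinder(h = 80, r = 40);


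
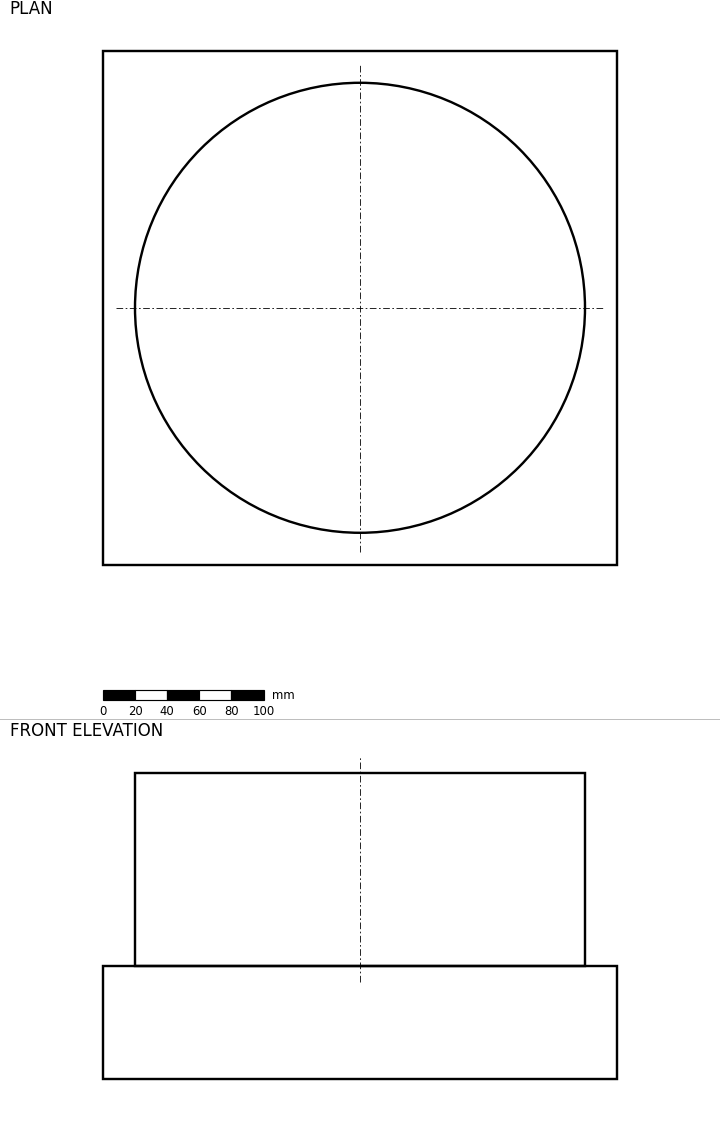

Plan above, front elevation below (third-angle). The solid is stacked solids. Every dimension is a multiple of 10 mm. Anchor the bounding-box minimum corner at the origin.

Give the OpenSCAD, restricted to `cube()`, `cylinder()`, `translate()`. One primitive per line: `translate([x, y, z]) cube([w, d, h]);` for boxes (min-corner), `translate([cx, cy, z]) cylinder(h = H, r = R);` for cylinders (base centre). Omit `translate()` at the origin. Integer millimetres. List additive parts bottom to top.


cube([320, 320, 70]);
translate([160, 160, 70]) cylinder(h = 120, r = 140);


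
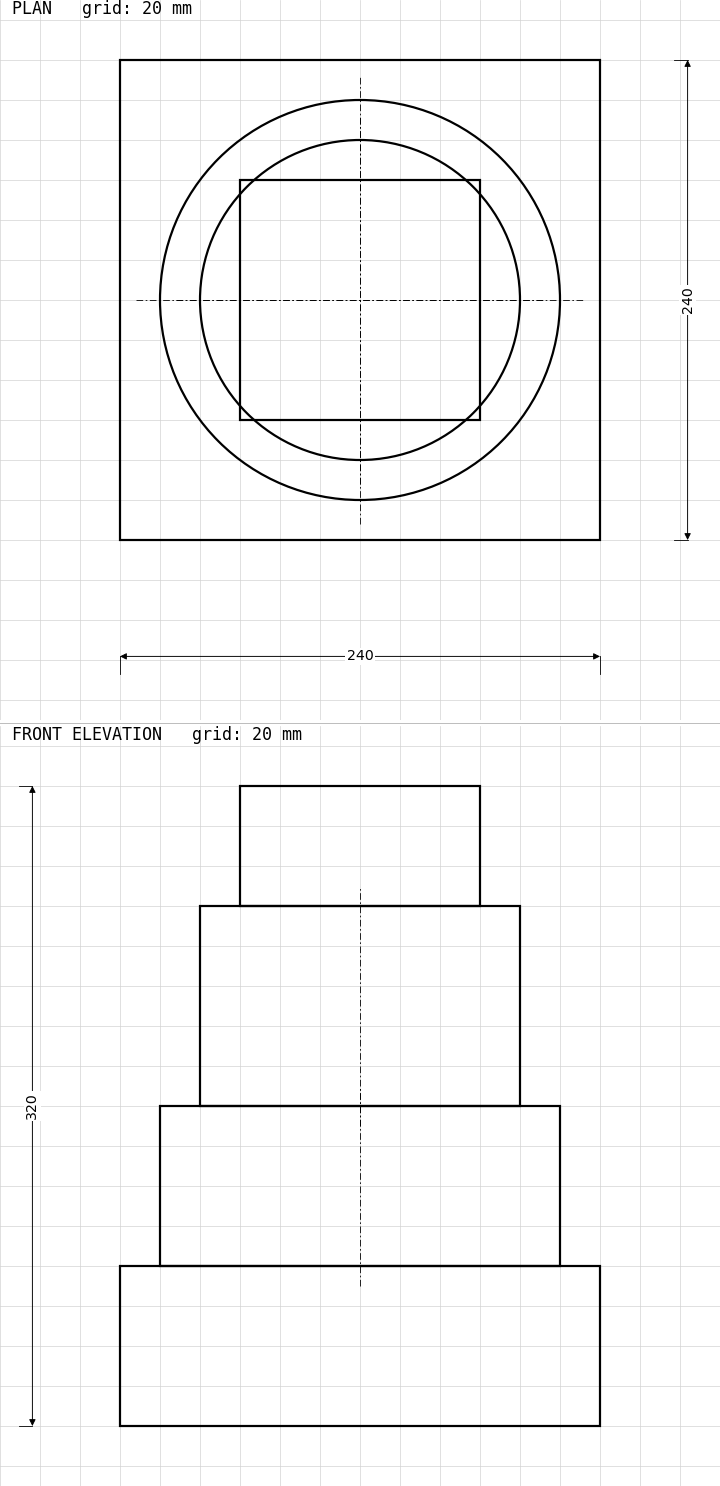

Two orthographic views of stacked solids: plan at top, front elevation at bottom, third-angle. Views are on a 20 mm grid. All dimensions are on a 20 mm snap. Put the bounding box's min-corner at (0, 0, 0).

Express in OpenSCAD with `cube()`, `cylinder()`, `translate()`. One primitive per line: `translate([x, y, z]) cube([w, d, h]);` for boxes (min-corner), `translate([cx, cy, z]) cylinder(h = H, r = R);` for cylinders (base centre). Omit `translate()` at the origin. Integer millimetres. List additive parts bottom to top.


cube([240, 240, 80]);
translate([120, 120, 80]) cylinder(h = 80, r = 100);
translate([120, 120, 160]) cylinder(h = 100, r = 80);
translate([60, 60, 260]) cube([120, 120, 60]);
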